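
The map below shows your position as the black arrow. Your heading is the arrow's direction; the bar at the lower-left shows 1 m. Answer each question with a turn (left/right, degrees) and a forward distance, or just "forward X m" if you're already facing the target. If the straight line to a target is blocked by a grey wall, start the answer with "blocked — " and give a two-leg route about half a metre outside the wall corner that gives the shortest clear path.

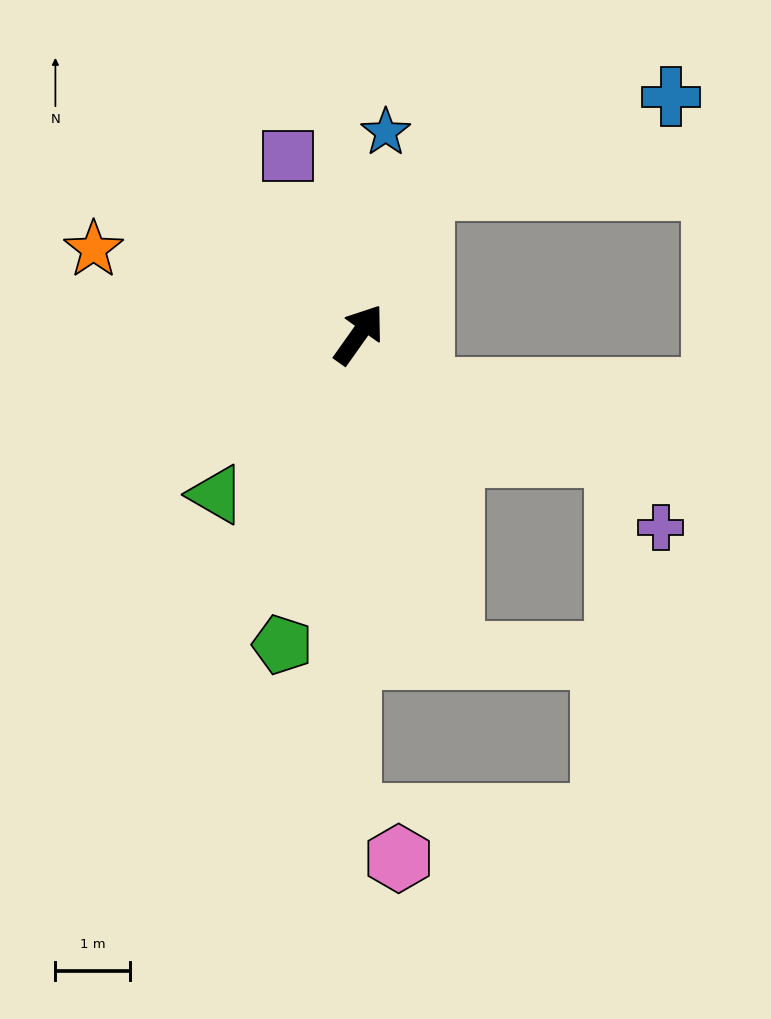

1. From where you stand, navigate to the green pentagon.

turn right 159°, forward 4.3 m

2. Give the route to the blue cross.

blocked — turn left 12°, forward 2.1 m, then turn right 46°, forward 3.5 m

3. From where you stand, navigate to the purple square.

turn left 57°, forward 2.6 m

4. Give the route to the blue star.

turn left 28°, forward 2.7 m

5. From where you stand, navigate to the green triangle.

turn left 174°, forward 2.9 m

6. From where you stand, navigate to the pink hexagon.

blocked — turn right 146°, forward 6.4 m, then turn left 51°, forward 0.9 m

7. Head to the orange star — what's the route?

turn left 108°, forward 3.7 m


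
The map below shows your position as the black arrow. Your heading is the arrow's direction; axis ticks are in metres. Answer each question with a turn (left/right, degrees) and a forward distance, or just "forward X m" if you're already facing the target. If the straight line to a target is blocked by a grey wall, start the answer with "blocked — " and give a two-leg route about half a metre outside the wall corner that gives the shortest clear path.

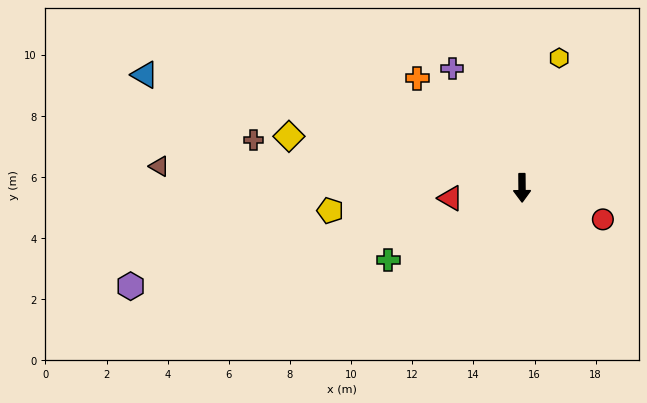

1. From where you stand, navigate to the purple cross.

turn right 150°, forward 4.5 m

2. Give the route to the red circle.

turn left 68°, forward 2.8 m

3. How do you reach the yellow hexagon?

turn left 164°, forward 4.4 m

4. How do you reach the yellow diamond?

turn right 103°, forward 7.8 m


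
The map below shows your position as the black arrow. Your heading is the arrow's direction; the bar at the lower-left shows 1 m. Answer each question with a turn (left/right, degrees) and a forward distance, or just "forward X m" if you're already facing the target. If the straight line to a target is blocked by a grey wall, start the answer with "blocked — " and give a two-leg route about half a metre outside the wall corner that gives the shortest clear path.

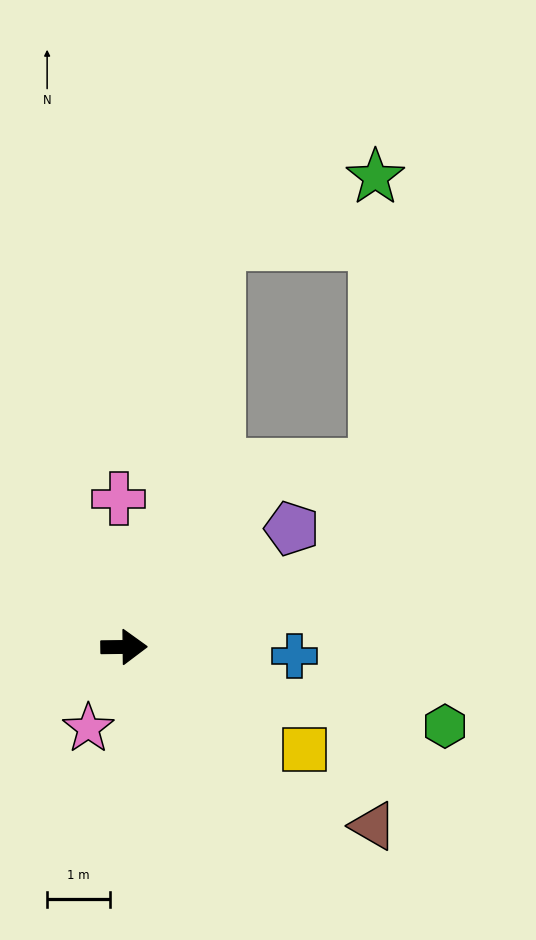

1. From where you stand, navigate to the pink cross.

turn left 91°, forward 2.4 m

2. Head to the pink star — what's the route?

turn right 114°, forward 1.4 m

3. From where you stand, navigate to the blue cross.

turn right 4°, forward 2.7 m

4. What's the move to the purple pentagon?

turn left 35°, forward 3.3 m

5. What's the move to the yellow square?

turn right 30°, forward 3.3 m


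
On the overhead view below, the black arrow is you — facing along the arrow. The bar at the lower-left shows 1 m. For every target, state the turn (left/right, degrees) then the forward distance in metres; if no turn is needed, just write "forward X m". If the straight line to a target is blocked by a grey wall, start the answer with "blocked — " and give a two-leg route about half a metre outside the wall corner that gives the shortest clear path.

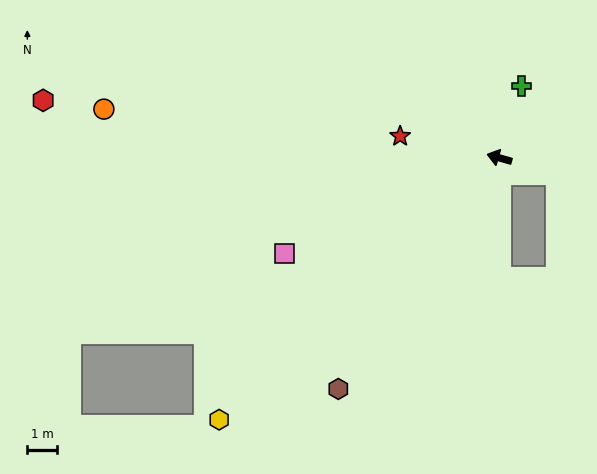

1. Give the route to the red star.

turn left 4°, forward 3.4 m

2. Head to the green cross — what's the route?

turn right 91°, forward 2.5 m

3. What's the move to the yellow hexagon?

turn left 59°, forward 12.8 m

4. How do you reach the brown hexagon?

turn left 71°, forward 9.4 m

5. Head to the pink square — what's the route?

turn left 40°, forward 7.8 m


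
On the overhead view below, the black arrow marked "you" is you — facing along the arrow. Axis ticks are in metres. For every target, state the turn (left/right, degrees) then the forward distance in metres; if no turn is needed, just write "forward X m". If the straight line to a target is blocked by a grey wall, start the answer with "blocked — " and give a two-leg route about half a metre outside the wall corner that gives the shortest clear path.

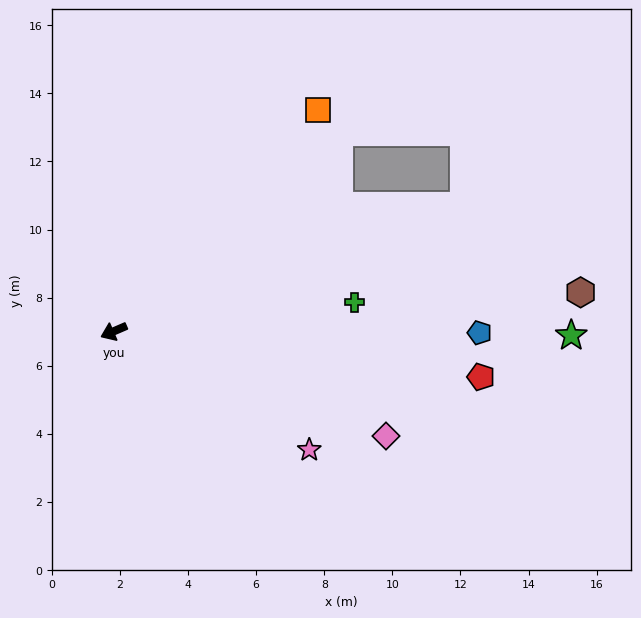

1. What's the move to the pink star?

turn left 125°, forward 6.7 m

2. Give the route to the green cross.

turn left 164°, forward 7.1 m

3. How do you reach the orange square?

turn right 156°, forward 8.8 m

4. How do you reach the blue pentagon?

turn left 156°, forward 10.7 m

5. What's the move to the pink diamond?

turn left 136°, forward 8.6 m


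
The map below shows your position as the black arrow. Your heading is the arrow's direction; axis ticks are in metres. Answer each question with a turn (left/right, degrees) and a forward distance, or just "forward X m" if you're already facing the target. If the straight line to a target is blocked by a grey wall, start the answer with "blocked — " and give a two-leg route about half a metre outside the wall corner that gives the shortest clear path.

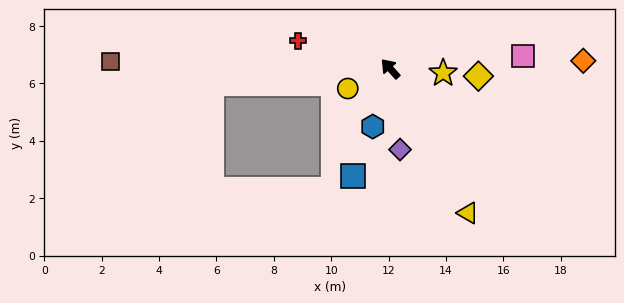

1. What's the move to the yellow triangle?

turn left 166°, forward 5.7 m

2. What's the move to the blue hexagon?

turn left 121°, forward 2.1 m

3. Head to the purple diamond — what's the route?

turn left 145°, forward 2.8 m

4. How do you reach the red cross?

turn left 31°, forward 3.4 m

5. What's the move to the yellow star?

turn right 137°, forward 1.8 m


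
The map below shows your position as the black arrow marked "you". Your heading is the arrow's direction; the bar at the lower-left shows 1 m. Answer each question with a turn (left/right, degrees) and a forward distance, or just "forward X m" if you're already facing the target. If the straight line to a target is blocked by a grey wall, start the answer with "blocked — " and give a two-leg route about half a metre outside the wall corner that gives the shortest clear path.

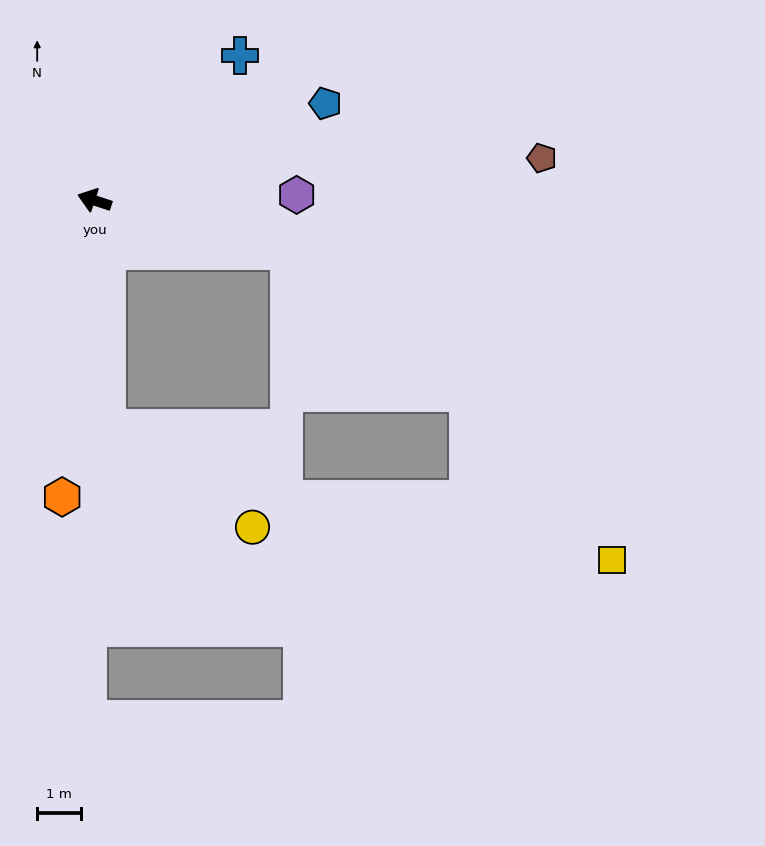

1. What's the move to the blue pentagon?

turn right 139°, forward 5.7 m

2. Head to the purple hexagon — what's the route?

turn right 160°, forward 4.6 m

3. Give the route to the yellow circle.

blocked — turn left 112°, forward 5.2 m, then turn left 52°, forward 4.0 m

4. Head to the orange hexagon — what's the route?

turn left 102°, forward 6.8 m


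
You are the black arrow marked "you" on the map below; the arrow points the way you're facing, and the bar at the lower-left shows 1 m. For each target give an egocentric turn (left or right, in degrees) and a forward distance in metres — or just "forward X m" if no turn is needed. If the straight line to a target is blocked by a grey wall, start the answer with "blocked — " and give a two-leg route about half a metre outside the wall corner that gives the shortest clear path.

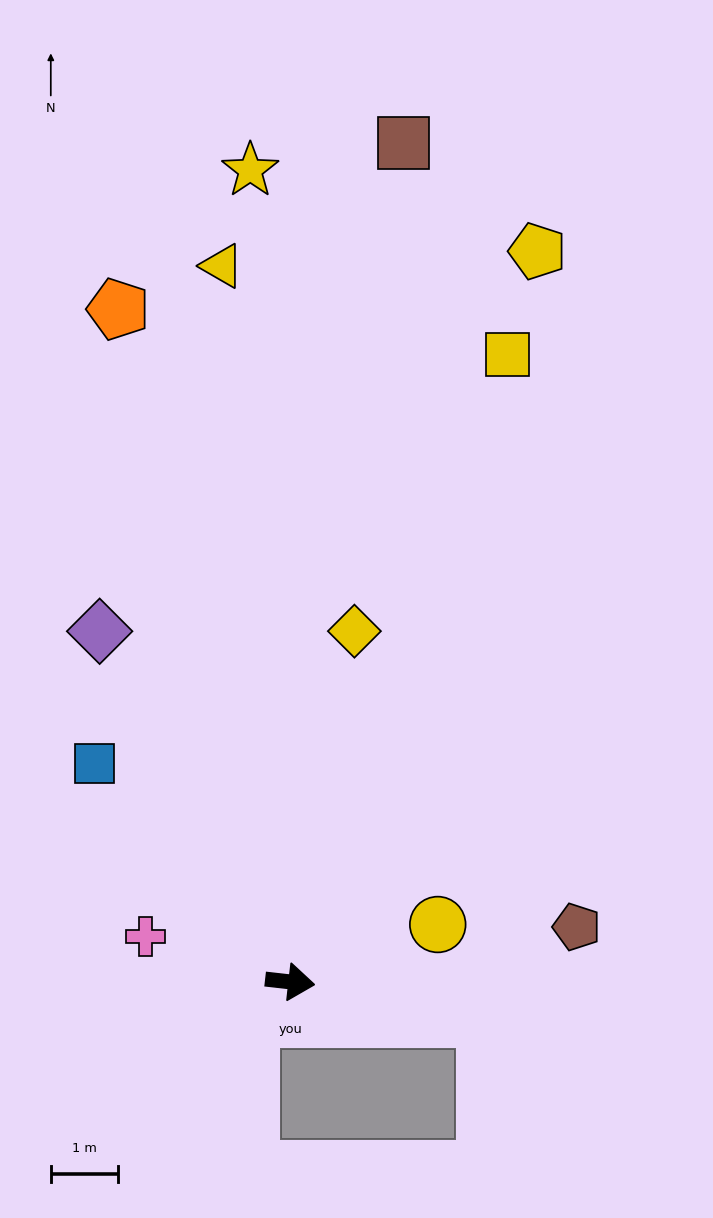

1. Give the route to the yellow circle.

turn left 28°, forward 2.3 m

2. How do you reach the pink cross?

turn left 169°, forward 2.2 m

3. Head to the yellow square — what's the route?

turn left 77°, forward 9.8 m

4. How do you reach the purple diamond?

turn left 125°, forward 5.9 m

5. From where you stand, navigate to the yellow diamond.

turn left 86°, forward 5.3 m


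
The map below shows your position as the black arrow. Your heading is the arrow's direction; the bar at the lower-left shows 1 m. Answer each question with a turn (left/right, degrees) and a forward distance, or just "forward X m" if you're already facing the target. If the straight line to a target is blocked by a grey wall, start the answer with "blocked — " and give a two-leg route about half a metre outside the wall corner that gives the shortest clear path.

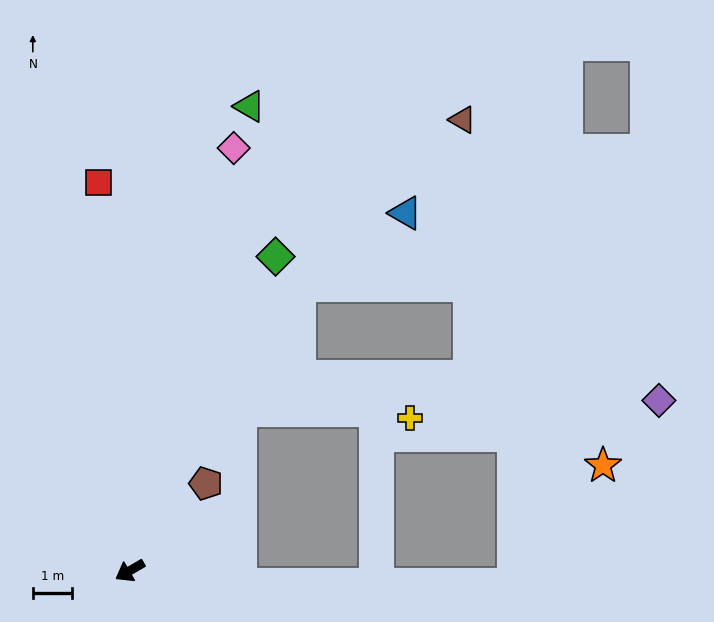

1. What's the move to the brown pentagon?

turn right 161°, forward 3.0 m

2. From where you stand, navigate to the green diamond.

turn right 145°, forward 8.9 m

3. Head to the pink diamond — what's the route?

turn right 134°, forward 11.2 m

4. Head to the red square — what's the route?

turn right 116°, forward 10.1 m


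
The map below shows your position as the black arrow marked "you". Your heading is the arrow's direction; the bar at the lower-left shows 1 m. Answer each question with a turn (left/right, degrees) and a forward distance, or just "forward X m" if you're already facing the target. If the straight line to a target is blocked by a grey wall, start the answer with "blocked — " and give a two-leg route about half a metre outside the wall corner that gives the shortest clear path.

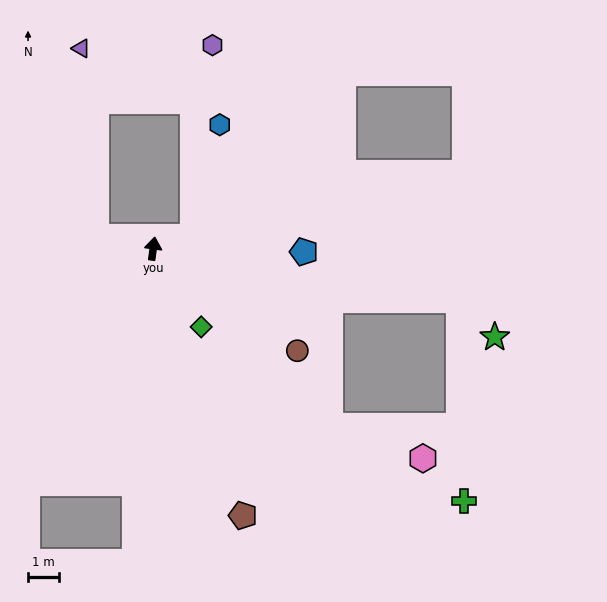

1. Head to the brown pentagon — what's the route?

turn right 154°, forward 9.1 m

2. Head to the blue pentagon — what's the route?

turn right 84°, forward 4.9 m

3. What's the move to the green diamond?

turn right 141°, forward 3.0 m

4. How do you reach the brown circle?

turn right 118°, forward 5.7 m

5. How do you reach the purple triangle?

blocked — turn left 87°, forward 1.9 m, then turn right 75°, forward 6.1 m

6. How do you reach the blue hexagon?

blocked — turn right 66°, forward 1.3 m, then turn left 60°, forward 3.7 m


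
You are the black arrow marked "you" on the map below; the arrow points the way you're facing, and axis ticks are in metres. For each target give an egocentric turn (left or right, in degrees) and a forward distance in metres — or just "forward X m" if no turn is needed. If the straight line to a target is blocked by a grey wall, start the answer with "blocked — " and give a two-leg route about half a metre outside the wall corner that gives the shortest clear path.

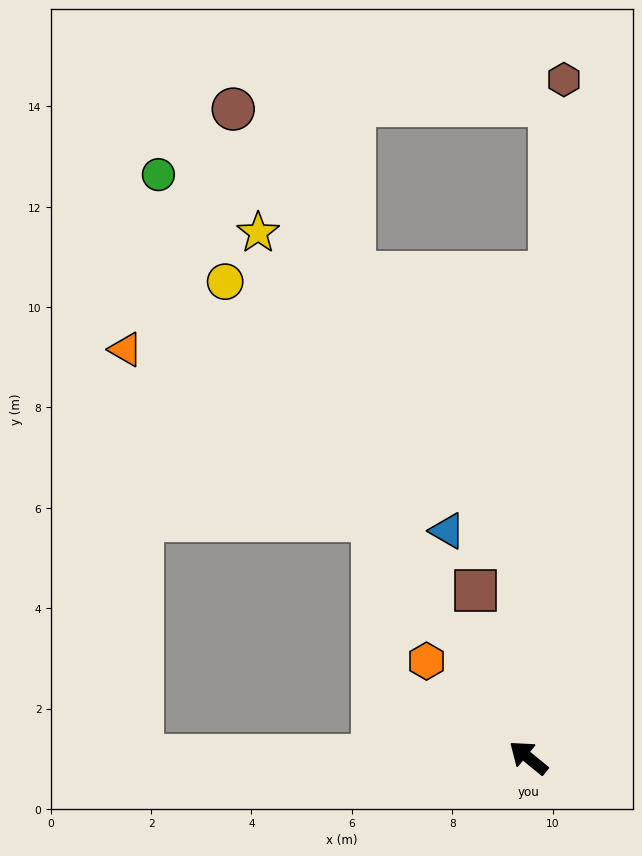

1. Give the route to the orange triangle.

blocked — turn right 18°, forward 5.7 m, then turn left 23°, forward 6.0 m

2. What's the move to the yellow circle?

turn right 18°, forward 11.2 m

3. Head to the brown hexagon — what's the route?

turn right 54°, forward 13.5 m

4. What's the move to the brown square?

turn right 33°, forward 3.5 m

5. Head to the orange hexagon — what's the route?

turn right 4°, forward 2.8 m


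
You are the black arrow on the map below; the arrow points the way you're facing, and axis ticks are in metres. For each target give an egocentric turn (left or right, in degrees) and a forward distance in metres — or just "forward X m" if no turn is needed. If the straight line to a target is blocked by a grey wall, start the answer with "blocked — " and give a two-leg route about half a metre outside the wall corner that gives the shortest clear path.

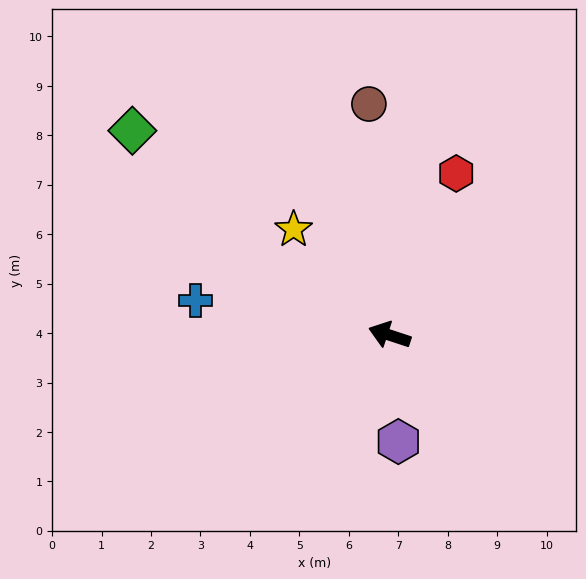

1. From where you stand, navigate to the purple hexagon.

turn left 113°, forward 2.2 m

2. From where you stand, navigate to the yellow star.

turn right 30°, forward 2.9 m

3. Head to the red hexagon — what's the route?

turn right 94°, forward 3.5 m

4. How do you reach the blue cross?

turn left 8°, forward 4.0 m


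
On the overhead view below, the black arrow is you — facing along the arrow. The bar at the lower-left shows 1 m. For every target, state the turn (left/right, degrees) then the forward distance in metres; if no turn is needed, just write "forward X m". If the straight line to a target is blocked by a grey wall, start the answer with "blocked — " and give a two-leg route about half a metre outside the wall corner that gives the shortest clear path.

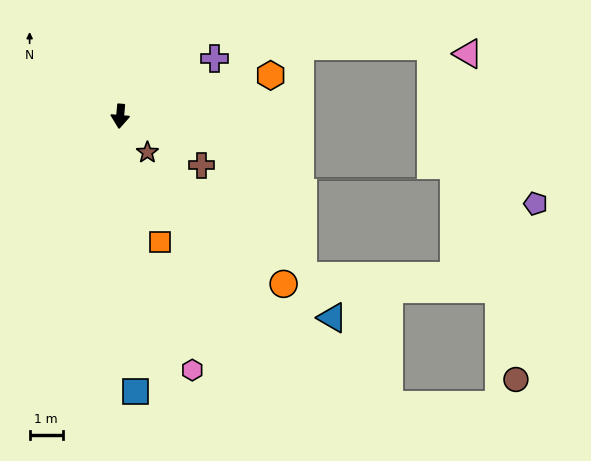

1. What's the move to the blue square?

turn left 8°, forward 8.3 m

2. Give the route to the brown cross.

turn left 64°, forward 2.9 m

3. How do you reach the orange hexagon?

turn left 110°, forward 4.7 m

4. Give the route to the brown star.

turn left 42°, forward 1.4 m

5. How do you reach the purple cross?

turn left 127°, forward 3.4 m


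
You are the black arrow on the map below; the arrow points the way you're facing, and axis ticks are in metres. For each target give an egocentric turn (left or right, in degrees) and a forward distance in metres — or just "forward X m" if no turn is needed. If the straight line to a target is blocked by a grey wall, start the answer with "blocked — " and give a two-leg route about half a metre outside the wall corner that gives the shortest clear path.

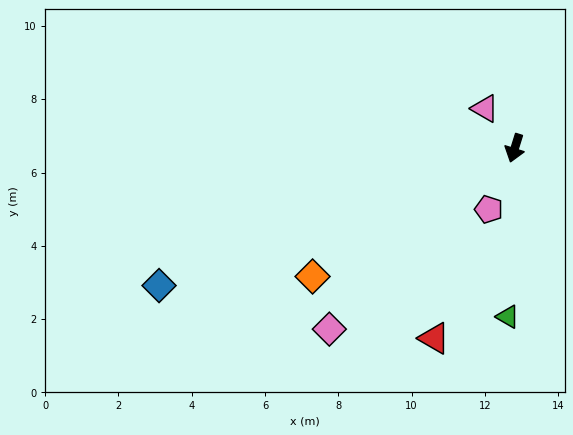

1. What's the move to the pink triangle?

turn right 126°, forward 1.4 m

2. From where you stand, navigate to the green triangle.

turn left 15°, forward 4.6 m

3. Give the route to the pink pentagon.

turn right 6°, forward 1.8 m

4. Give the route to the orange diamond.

turn right 40°, forward 6.5 m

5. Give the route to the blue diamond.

turn right 52°, forward 10.4 m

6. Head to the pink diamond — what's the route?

turn right 28°, forward 7.1 m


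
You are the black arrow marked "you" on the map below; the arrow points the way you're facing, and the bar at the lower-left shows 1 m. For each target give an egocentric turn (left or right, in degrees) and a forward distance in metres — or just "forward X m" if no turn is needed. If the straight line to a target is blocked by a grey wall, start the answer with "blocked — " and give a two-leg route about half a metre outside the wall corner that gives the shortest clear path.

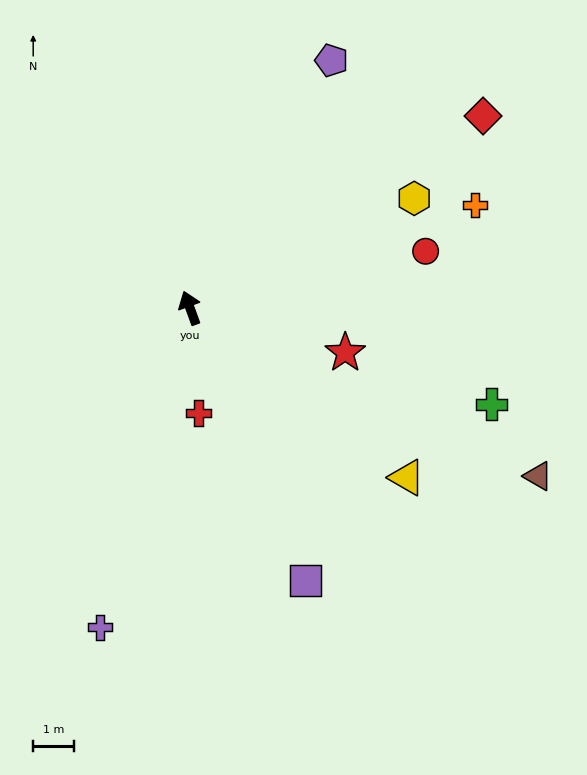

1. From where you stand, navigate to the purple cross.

turn left 144°, forward 8.2 m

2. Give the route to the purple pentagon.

turn right 50°, forward 7.0 m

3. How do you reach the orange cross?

turn right 90°, forward 7.5 m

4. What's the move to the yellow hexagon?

turn right 84°, forward 6.1 m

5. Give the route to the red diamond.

turn right 77°, forward 8.6 m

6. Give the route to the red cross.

turn left 165°, forward 2.6 m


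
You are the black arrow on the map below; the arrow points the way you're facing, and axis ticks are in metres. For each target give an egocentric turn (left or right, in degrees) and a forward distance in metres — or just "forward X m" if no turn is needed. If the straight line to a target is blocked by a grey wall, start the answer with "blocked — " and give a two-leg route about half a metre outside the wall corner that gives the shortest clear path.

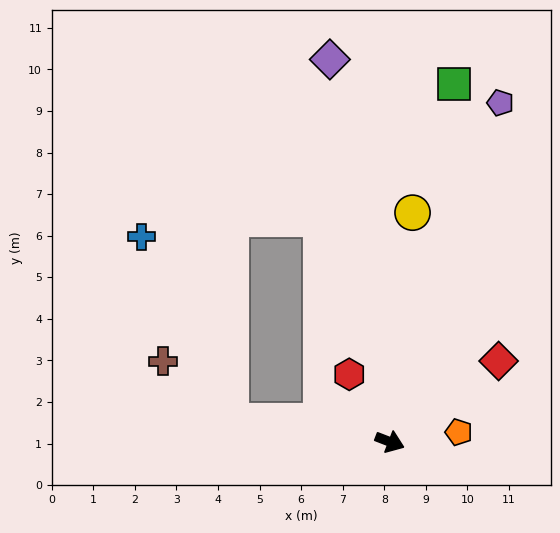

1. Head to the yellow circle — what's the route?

turn left 105°, forward 5.5 m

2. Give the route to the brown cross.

blocked — turn right 166°, forward 3.9 m, then turn right 34°, forward 2.2 m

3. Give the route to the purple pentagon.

turn left 93°, forward 8.6 m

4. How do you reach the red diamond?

turn left 58°, forward 3.3 m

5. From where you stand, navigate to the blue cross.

blocked — turn right 166°, forward 3.9 m, then turn right 57°, forward 4.9 m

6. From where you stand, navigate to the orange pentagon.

turn left 29°, forward 1.7 m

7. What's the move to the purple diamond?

turn left 120°, forward 9.3 m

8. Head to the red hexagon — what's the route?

turn left 142°, forward 1.9 m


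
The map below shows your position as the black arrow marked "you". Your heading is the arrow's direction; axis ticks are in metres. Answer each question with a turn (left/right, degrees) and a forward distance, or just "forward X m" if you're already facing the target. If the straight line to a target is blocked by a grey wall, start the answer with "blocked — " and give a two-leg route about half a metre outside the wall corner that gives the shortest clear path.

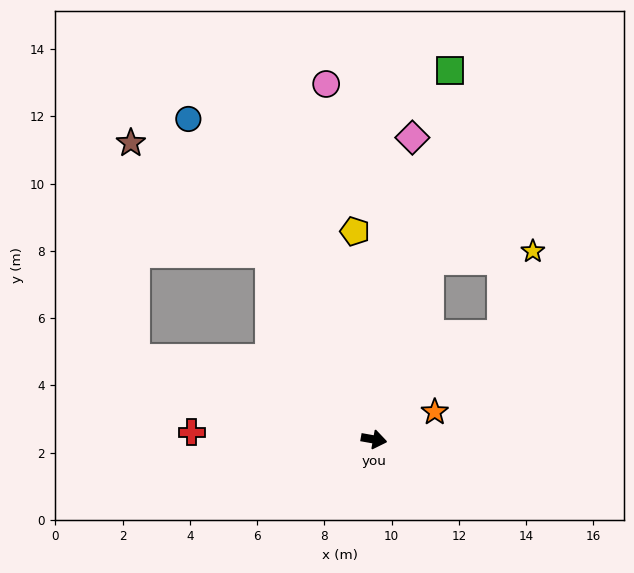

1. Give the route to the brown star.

blocked — turn left 130°, forward 6.3 m, then turn left 21°, forward 5.3 m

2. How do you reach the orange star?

turn left 34°, forward 2.0 m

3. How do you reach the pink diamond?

turn left 93°, forward 9.1 m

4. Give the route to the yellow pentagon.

turn left 105°, forward 6.2 m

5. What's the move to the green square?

turn left 89°, forward 11.2 m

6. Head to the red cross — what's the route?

turn right 172°, forward 5.4 m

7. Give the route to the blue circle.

turn left 130°, forward 11.0 m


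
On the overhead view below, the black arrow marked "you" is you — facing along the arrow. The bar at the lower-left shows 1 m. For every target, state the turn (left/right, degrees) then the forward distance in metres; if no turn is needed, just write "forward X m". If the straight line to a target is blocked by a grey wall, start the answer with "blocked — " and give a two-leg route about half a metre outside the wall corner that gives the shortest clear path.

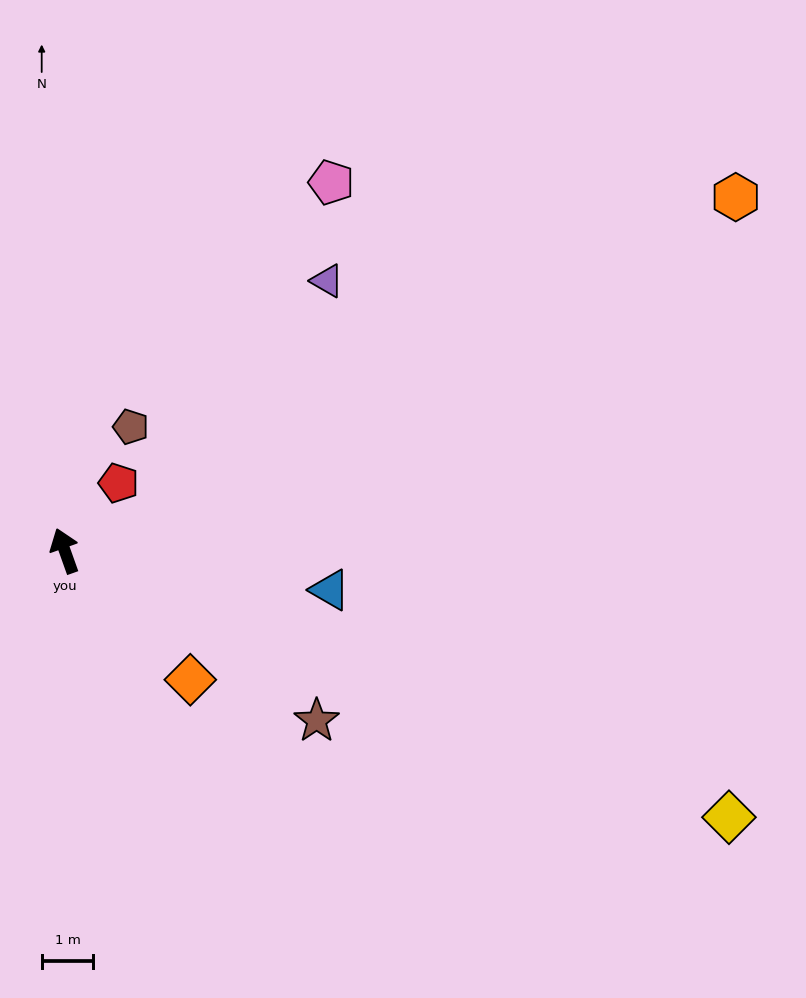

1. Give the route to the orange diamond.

turn right 155°, forward 3.5 m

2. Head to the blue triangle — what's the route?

turn right 118°, forward 5.2 m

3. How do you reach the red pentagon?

turn right 58°, forward 1.7 m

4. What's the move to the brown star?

turn right 144°, forward 5.9 m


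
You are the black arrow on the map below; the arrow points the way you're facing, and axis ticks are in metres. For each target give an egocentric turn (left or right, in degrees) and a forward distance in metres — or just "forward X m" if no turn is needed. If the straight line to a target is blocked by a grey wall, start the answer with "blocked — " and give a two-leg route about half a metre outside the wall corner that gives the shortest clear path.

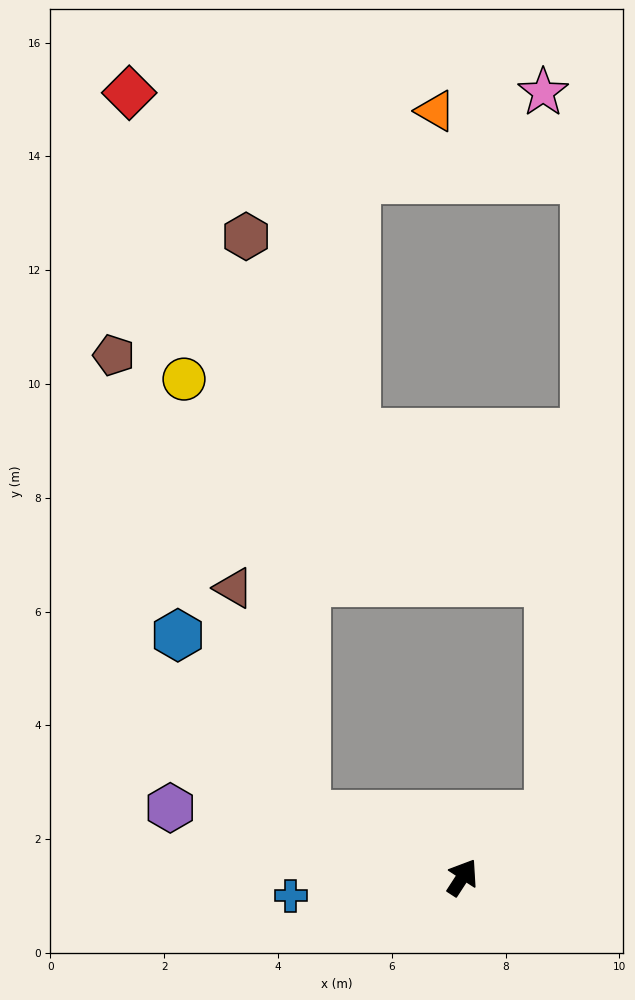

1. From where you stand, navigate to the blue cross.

turn left 129°, forward 3.0 m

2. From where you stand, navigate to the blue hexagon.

blocked — turn left 101°, forward 3.0 m, then turn right 32°, forward 3.9 m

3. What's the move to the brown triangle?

blocked — turn left 101°, forward 3.0 m, then turn right 50°, forward 4.2 m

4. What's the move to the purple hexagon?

turn left 110°, forward 5.3 m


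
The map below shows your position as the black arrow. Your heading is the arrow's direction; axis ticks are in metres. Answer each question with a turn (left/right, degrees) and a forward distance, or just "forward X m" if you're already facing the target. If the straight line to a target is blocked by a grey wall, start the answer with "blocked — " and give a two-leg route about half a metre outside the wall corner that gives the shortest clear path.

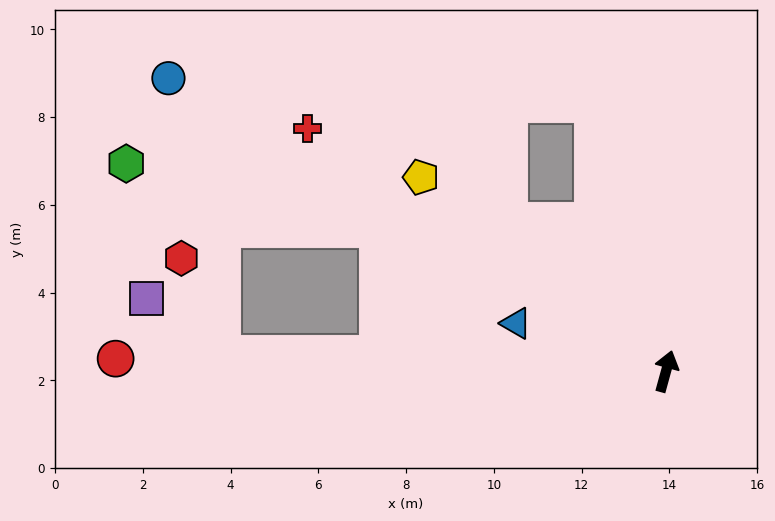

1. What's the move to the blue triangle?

turn left 88°, forward 3.6 m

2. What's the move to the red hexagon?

blocked — turn left 103°, forward 10.1 m, then turn right 65°, forward 2.4 m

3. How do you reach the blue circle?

turn left 75°, forward 13.2 m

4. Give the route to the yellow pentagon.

turn left 67°, forward 7.1 m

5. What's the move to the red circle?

turn left 104°, forward 12.5 m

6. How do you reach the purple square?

blocked — turn left 103°, forward 10.1 m, then turn right 34°, forward 2.1 m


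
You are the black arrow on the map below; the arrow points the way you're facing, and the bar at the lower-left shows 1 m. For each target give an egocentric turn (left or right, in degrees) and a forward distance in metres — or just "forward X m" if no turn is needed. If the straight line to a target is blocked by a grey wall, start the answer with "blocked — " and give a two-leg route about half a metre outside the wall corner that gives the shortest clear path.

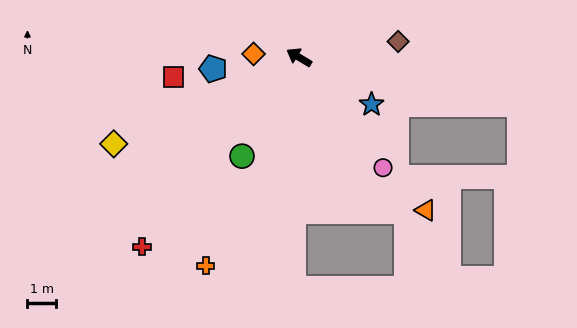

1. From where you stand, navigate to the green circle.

turn left 91°, forward 3.9 m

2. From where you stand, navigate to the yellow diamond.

turn left 56°, forward 7.0 m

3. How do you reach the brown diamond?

turn right 140°, forward 3.5 m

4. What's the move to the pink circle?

turn left 158°, forward 4.8 m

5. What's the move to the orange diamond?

turn left 27°, forward 1.6 m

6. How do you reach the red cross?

turn left 81°, forward 8.5 m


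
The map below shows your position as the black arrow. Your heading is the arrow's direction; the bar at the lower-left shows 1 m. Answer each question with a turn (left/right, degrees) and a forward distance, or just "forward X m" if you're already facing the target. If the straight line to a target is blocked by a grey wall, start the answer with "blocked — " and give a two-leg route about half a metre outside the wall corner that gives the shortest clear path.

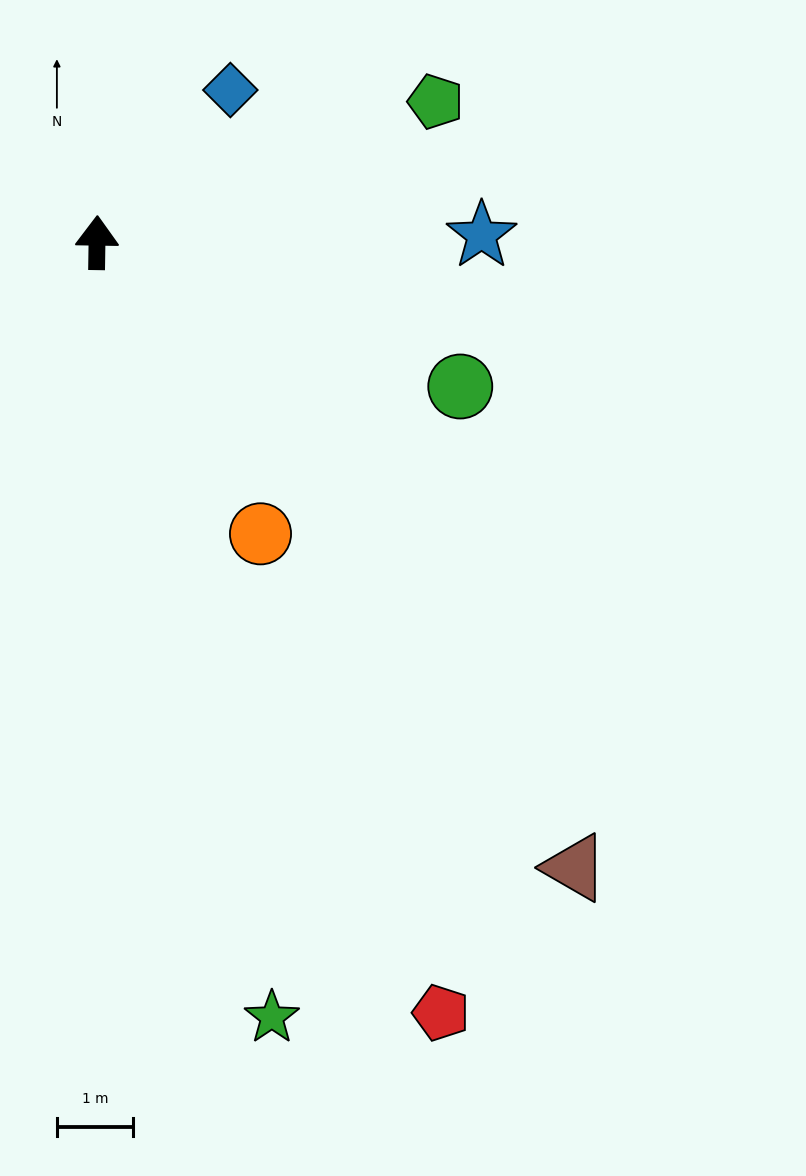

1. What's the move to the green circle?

turn right 111°, forward 5.1 m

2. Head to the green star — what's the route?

turn right 166°, forward 10.4 m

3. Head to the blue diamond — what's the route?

turn right 40°, forward 2.6 m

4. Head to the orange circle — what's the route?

turn right 150°, forward 4.4 m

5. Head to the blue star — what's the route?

turn right 88°, forward 5.0 m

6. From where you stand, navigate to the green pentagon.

turn right 67°, forward 4.8 m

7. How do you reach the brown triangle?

turn right 142°, forward 10.3 m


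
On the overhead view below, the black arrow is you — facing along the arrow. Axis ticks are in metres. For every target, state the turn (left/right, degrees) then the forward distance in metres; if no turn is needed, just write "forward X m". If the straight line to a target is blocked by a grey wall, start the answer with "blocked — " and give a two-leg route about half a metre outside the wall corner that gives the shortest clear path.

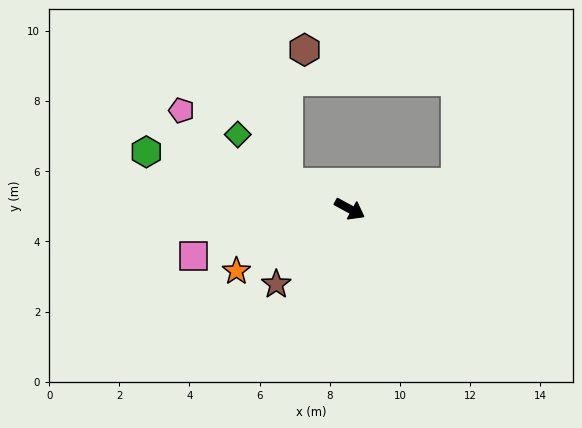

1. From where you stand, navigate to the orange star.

turn right 123°, forward 3.7 m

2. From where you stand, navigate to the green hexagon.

turn right 167°, forward 6.0 m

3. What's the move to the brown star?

turn right 106°, forward 3.0 m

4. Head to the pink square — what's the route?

turn right 135°, forward 4.7 m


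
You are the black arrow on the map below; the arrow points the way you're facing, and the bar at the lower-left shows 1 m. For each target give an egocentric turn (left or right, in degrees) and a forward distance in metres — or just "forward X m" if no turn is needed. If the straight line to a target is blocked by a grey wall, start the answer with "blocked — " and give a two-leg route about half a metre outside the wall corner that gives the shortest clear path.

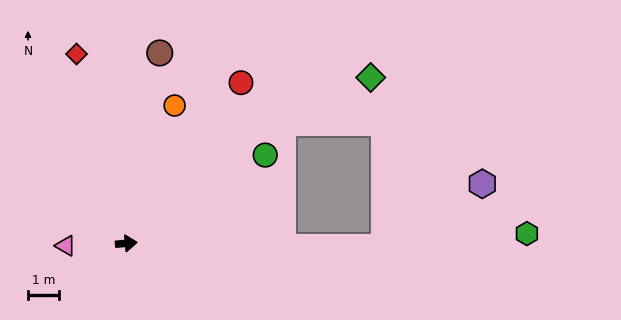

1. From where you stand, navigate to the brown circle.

turn left 75°, forward 6.3 m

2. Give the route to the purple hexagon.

blocked — turn right 6°, forward 8.4 m, then turn left 34°, forward 3.9 m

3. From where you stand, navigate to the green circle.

turn left 27°, forward 5.4 m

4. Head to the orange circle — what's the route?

turn left 66°, forward 4.8 m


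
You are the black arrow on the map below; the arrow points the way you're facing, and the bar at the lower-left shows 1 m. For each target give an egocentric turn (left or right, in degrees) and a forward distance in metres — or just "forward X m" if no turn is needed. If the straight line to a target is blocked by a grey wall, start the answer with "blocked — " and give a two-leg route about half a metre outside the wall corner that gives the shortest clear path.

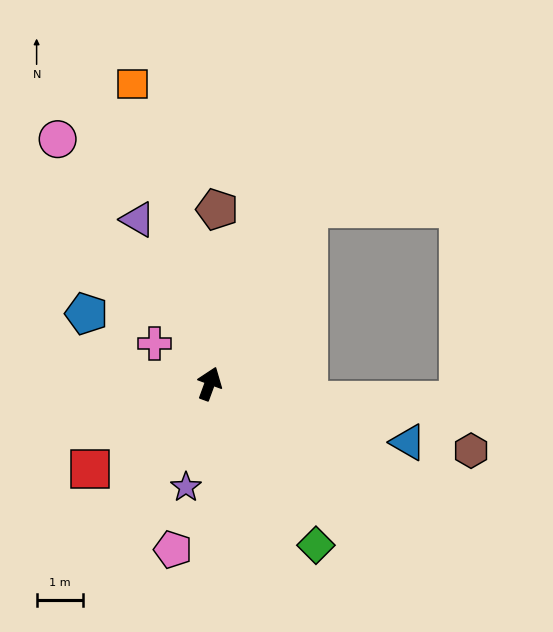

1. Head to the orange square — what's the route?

turn left 35°, forward 6.7 m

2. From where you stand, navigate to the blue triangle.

turn right 86°, forward 4.5 m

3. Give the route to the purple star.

turn right 173°, forward 2.3 m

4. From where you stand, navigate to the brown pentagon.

turn left 18°, forward 3.8 m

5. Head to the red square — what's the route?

turn left 146°, forward 3.2 m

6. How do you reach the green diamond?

turn right 127°, forward 4.2 m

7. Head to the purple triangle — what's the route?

turn left 44°, forward 3.9 m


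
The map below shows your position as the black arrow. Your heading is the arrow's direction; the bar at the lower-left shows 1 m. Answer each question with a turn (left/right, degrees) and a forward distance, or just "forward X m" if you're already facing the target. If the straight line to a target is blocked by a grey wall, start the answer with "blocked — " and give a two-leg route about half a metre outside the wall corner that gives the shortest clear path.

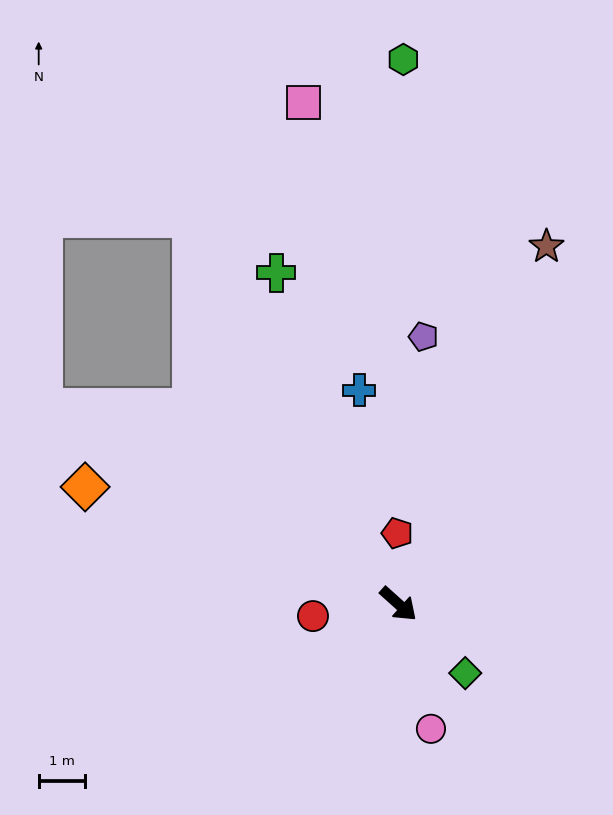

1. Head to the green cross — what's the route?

turn left 152°, forward 7.6 m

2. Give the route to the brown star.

turn left 109°, forward 8.3 m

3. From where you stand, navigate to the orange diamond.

turn right 159°, forward 7.2 m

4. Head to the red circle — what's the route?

turn right 130°, forward 1.8 m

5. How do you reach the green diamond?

turn right 4°, forward 2.1 m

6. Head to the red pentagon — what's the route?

turn left 133°, forward 1.5 m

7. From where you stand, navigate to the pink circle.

turn right 33°, forward 2.8 m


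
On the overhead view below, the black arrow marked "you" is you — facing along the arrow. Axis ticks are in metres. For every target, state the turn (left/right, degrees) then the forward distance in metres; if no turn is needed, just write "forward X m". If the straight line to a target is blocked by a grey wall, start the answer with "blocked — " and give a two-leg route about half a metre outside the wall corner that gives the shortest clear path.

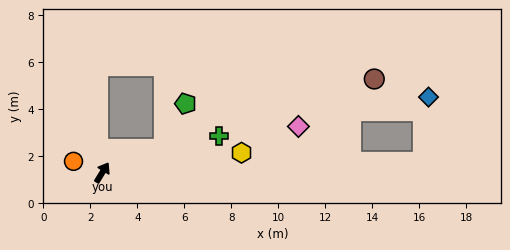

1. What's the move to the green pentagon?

blocked — turn right 37°, forward 2.8 m, then turn left 43°, forward 2.1 m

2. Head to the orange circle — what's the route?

turn left 100°, forward 1.3 m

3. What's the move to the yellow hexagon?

turn right 50°, forward 6.0 m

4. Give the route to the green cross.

turn right 41°, forward 5.2 m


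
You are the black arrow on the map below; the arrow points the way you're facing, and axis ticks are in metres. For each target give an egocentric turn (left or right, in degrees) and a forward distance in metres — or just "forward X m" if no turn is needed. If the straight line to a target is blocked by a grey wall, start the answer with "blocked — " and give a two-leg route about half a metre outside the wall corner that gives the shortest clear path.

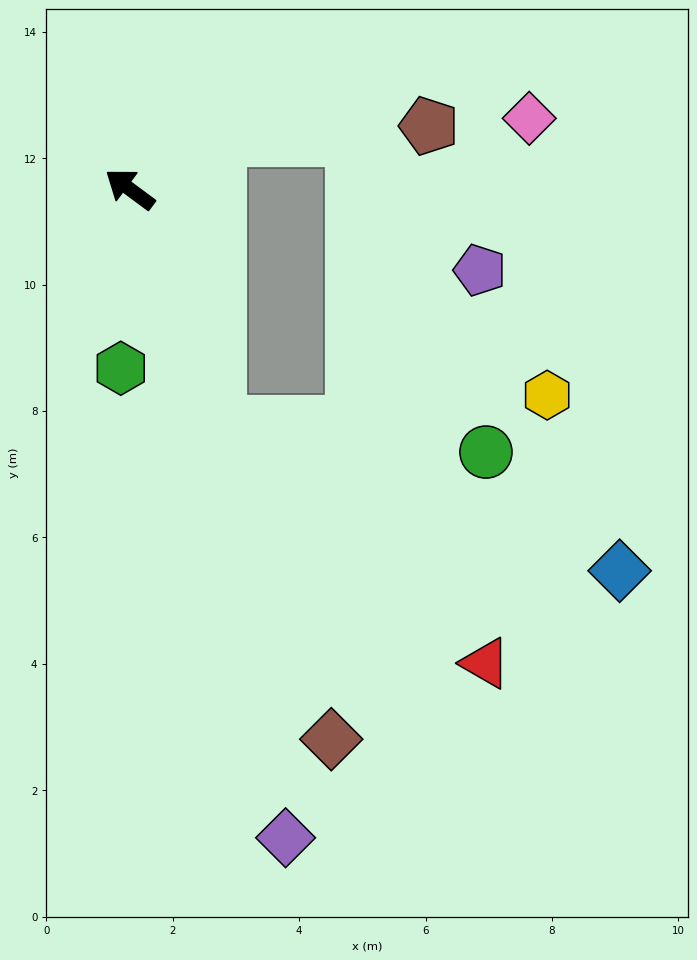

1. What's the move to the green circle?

blocked — turn left 148°, forward 4.0 m, then turn left 62°, forward 4.2 m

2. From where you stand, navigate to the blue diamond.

blocked — turn left 148°, forward 4.0 m, then turn left 48°, forward 6.7 m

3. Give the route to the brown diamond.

turn left 147°, forward 9.3 m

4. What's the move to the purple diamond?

turn left 140°, forward 10.6 m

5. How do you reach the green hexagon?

turn left 124°, forward 2.8 m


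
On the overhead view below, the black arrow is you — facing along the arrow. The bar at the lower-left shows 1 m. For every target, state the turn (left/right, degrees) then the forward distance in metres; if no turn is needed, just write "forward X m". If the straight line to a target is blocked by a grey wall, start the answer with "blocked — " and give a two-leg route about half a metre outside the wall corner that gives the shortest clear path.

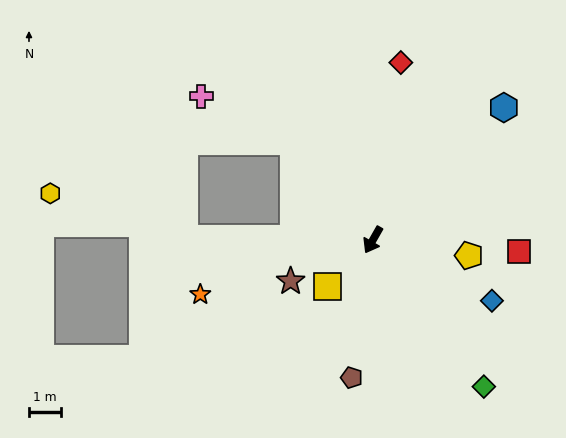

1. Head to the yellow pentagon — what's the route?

turn left 110°, forward 3.0 m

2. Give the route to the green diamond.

turn left 67°, forward 5.8 m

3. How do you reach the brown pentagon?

turn left 21°, forward 4.4 m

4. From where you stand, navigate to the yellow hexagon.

blocked — turn right 61°, forward 5.9 m, then turn right 18°, forward 4.4 m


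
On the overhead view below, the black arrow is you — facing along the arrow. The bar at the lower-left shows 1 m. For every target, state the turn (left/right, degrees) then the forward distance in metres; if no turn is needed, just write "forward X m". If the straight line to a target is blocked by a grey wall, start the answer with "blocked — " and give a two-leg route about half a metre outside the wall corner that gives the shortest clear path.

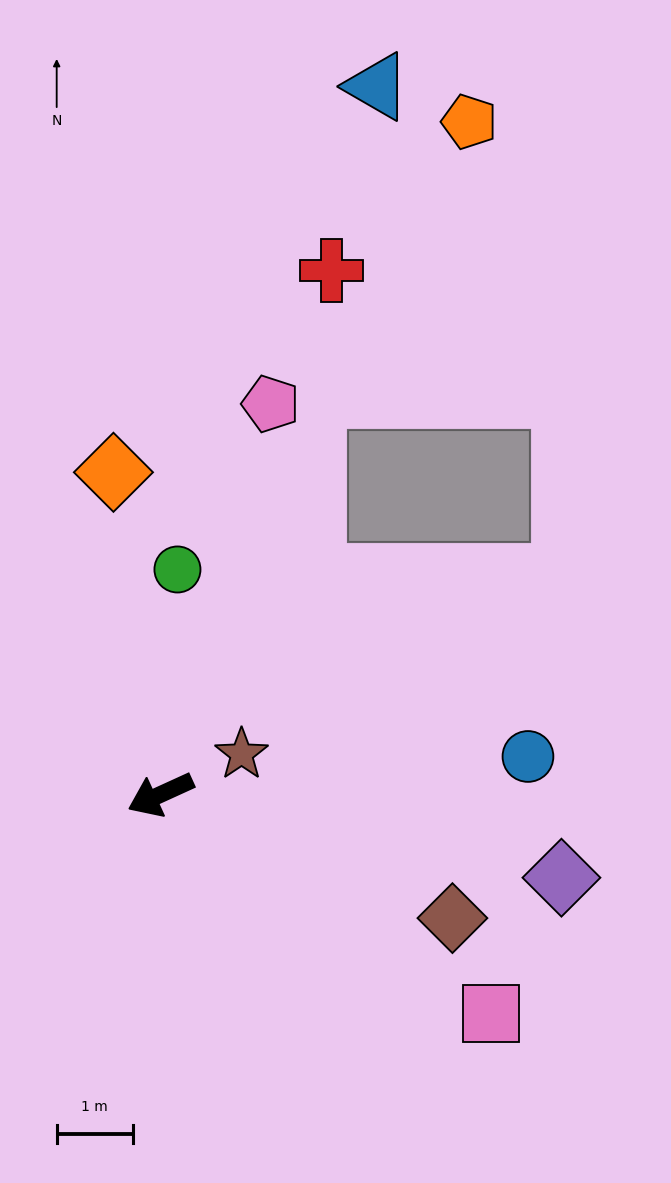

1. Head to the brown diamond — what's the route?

turn left 133°, forward 4.2 m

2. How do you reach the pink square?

turn left 122°, forward 5.2 m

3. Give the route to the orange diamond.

turn right 106°, forward 4.3 m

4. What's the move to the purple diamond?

turn left 144°, forward 5.4 m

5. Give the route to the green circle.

turn right 119°, forward 3.0 m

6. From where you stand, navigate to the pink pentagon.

turn right 130°, forward 5.3 m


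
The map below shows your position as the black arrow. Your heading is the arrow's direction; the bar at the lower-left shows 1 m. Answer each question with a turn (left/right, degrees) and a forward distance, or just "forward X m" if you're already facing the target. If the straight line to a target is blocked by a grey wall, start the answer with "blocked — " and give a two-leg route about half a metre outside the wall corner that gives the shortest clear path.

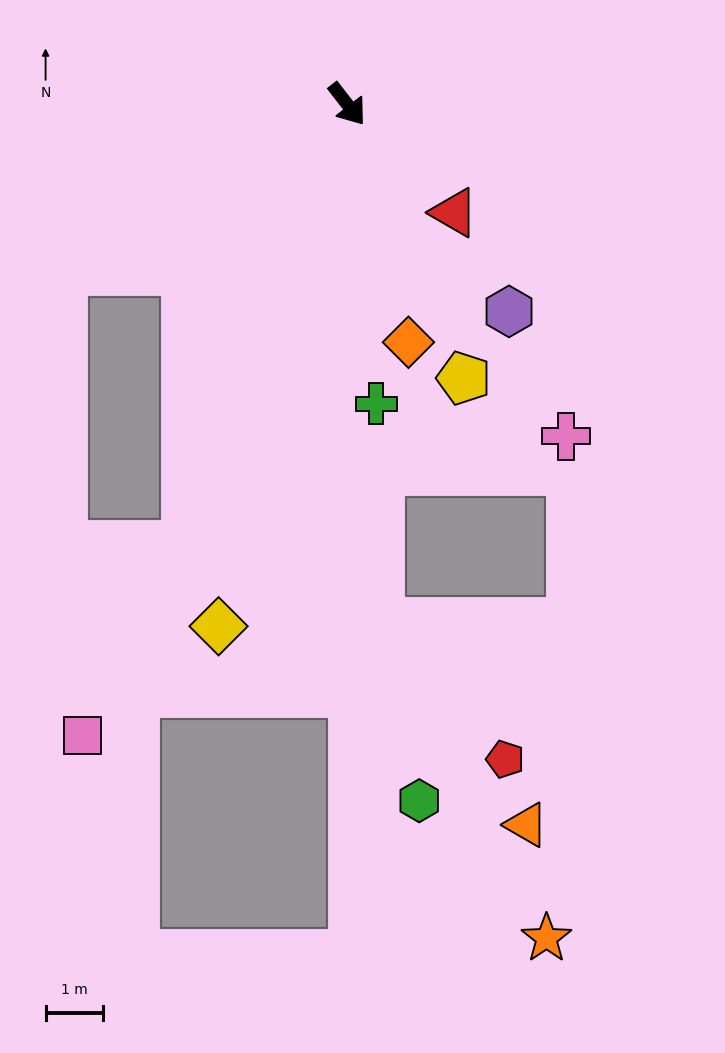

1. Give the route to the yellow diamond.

turn right 52°, forward 9.3 m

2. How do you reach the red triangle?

turn left 7°, forward 2.6 m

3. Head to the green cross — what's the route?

turn right 32°, forward 5.2 m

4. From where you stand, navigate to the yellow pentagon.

turn right 15°, forward 5.2 m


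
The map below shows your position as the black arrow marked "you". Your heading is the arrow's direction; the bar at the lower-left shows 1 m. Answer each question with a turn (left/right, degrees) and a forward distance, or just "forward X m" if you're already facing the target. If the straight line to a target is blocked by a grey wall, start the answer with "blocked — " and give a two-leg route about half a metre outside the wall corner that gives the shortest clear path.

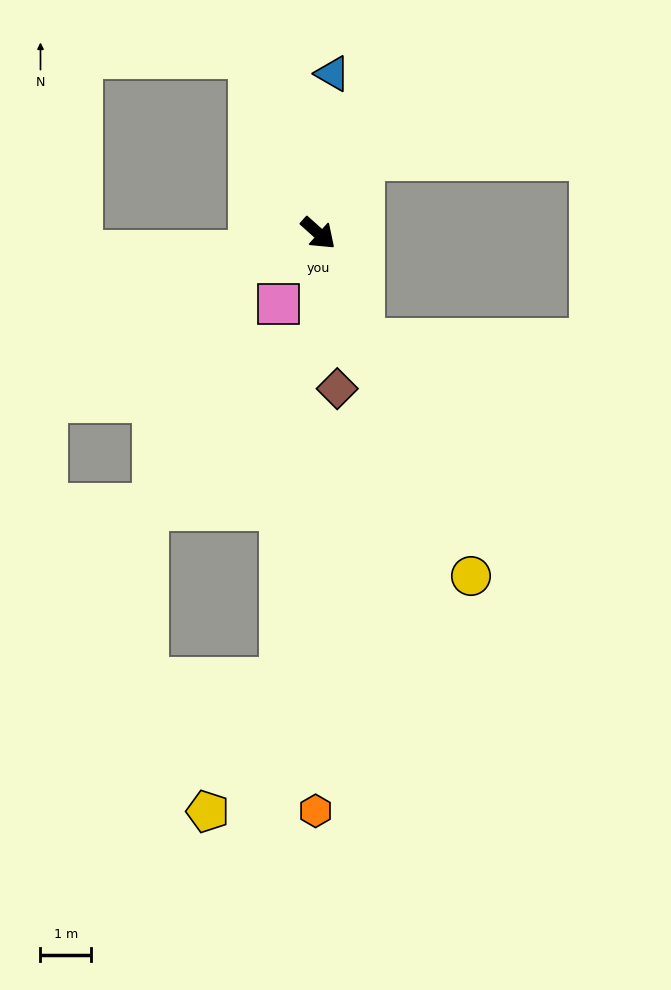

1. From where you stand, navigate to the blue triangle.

turn left 127°, forward 3.2 m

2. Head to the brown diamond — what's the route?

turn right 41°, forward 3.1 m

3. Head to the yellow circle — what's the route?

turn right 24°, forward 7.4 m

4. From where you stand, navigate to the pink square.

turn right 77°, forward 1.6 m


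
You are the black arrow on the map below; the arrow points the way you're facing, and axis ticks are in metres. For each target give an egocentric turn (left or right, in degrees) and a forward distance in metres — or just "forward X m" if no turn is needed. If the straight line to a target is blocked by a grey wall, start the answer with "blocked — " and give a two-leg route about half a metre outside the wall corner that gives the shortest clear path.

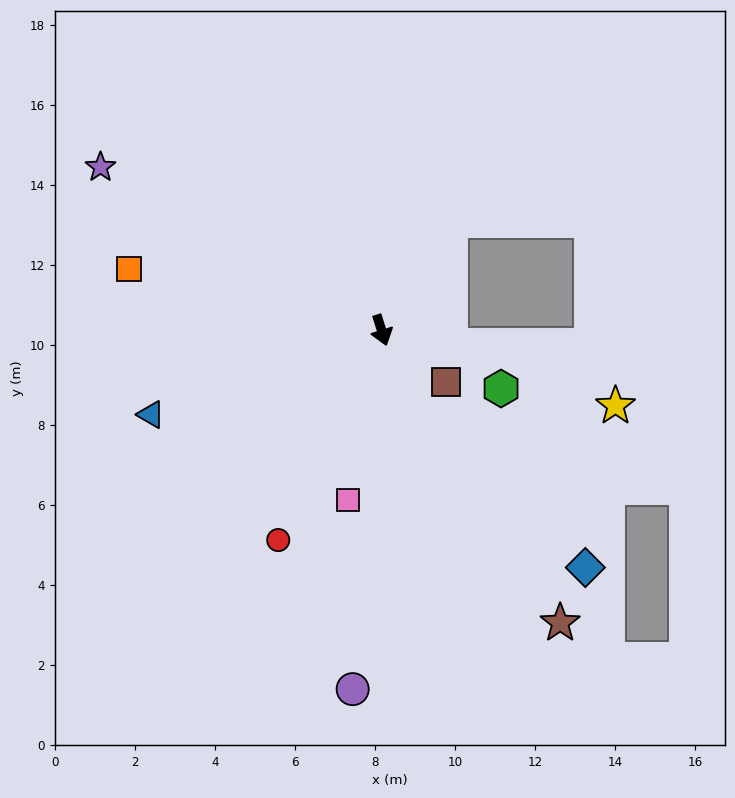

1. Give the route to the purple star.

turn right 138°, forward 8.1 m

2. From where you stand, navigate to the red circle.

turn right 44°, forward 5.8 m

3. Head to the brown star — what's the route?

turn left 14°, forward 8.6 m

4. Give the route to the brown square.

turn left 34°, forward 2.1 m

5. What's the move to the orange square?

turn right 121°, forward 6.5 m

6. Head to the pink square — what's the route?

turn right 29°, forward 4.3 m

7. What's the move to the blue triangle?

turn right 87°, forward 6.1 m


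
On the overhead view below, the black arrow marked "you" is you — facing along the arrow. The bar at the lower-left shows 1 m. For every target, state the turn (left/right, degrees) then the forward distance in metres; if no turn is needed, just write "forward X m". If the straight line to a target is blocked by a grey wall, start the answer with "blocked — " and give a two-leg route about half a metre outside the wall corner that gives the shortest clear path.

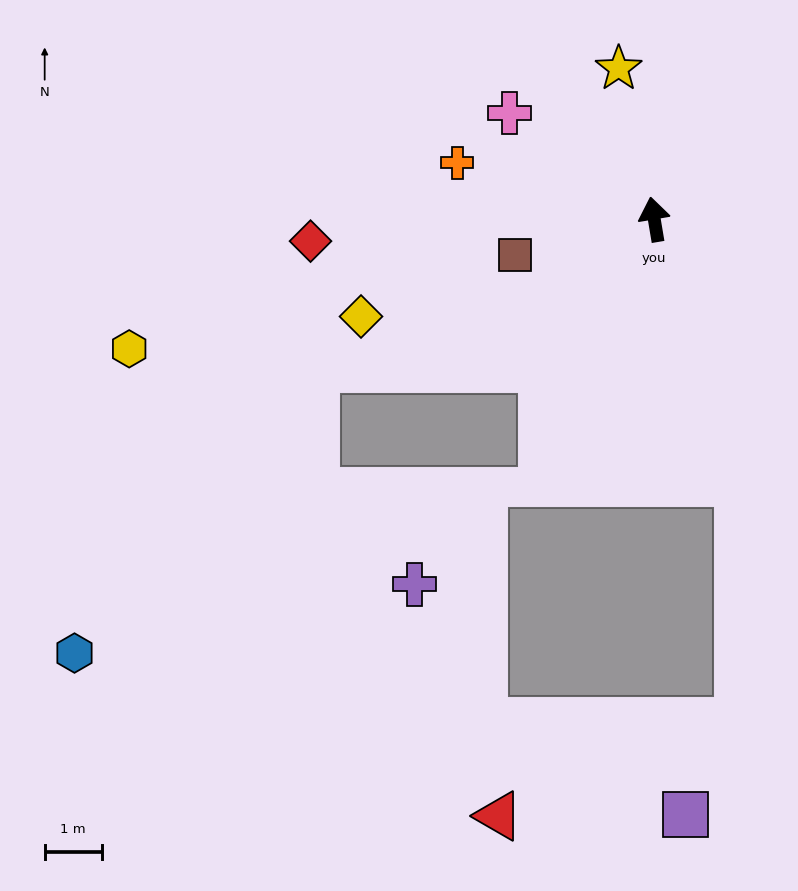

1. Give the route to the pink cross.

turn left 44°, forward 3.2 m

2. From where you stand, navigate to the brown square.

turn left 95°, forward 2.5 m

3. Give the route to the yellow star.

turn left 4°, forward 2.7 m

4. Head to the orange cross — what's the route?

turn left 64°, forward 3.6 m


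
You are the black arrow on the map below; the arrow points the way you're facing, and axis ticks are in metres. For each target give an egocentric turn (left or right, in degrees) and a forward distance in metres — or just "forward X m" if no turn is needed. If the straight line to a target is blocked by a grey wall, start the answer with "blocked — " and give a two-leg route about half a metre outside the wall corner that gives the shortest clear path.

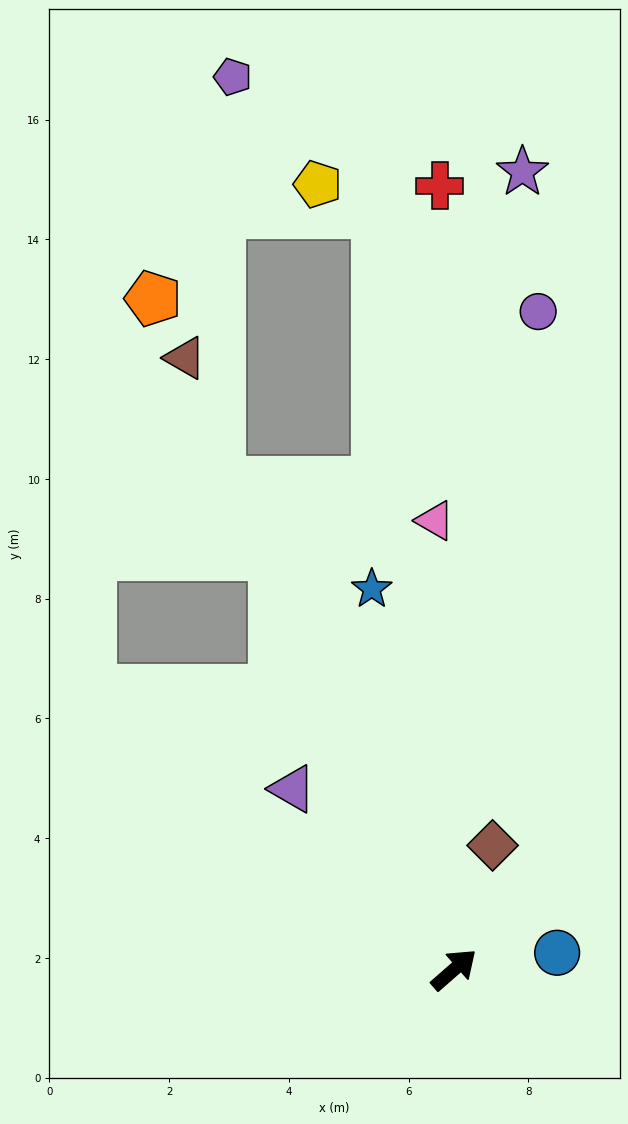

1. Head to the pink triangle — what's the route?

turn left 51°, forward 7.5 m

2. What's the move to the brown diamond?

turn left 32°, forward 2.2 m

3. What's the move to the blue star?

turn left 61°, forward 6.5 m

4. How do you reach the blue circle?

turn right 32°, forward 1.7 m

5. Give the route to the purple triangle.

turn left 91°, forward 4.0 m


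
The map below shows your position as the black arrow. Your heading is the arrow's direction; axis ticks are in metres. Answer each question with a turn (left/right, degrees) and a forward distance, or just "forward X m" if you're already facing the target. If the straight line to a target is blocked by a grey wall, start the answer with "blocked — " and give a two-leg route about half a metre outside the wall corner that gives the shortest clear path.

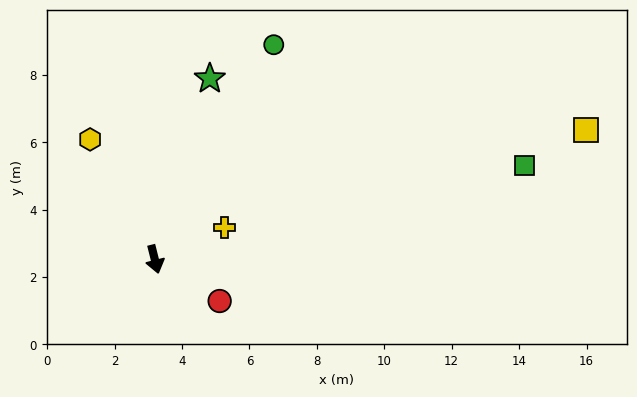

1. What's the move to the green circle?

turn left 137°, forward 7.3 m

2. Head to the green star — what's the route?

turn left 149°, forward 5.6 m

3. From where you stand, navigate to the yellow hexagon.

turn right 166°, forward 4.0 m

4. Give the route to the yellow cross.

turn left 100°, forward 2.3 m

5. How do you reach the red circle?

turn left 43°, forward 2.3 m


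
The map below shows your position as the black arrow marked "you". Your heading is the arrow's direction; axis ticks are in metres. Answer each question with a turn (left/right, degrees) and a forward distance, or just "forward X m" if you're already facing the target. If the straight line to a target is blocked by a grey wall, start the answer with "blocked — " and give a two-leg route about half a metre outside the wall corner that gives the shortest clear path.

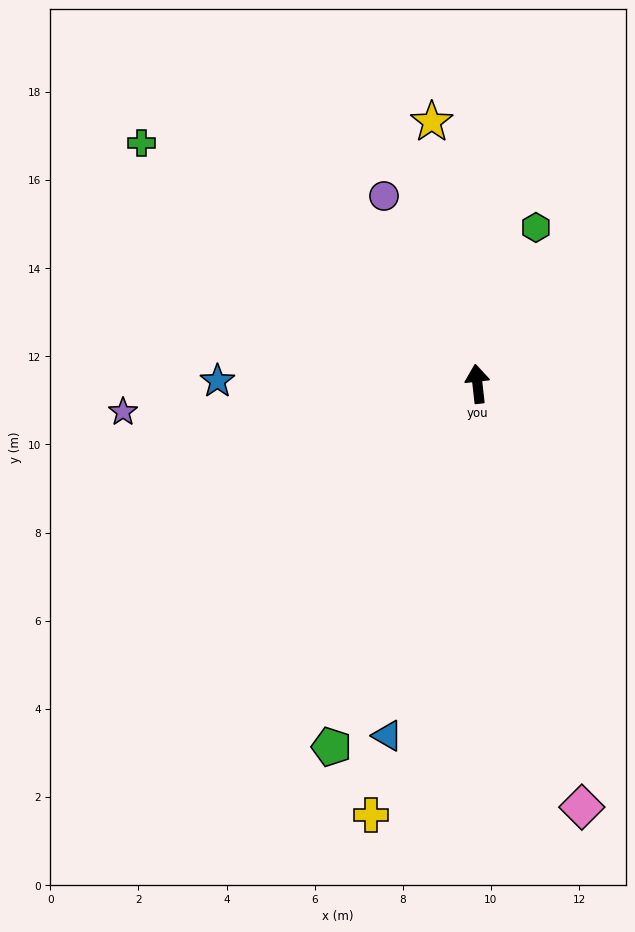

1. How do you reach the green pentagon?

turn left 152°, forward 8.9 m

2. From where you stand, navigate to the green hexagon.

turn right 27°, forward 3.8 m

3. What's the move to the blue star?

turn left 83°, forward 5.9 m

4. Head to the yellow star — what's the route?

turn left 4°, forward 6.0 m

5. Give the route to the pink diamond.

turn right 173°, forward 9.9 m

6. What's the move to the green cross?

turn left 48°, forward 9.4 m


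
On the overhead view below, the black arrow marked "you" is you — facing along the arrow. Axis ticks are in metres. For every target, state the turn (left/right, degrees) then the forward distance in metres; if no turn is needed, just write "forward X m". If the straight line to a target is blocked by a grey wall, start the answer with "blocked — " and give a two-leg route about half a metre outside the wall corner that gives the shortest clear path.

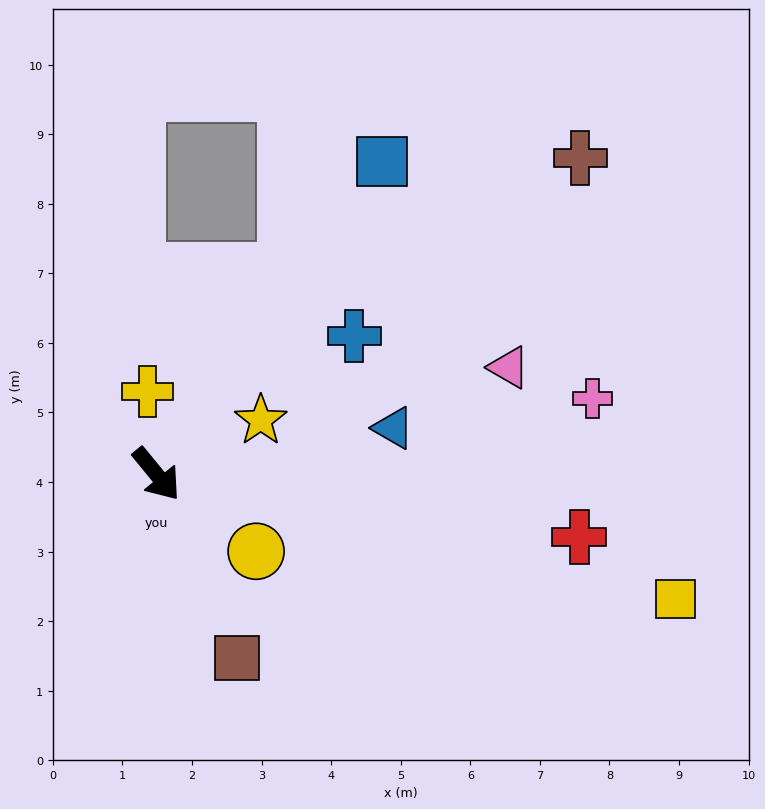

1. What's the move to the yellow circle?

turn left 13°, forward 1.8 m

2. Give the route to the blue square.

turn left 105°, forward 5.5 m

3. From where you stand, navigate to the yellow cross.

turn left 147°, forward 1.2 m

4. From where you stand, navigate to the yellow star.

turn left 78°, forward 1.7 m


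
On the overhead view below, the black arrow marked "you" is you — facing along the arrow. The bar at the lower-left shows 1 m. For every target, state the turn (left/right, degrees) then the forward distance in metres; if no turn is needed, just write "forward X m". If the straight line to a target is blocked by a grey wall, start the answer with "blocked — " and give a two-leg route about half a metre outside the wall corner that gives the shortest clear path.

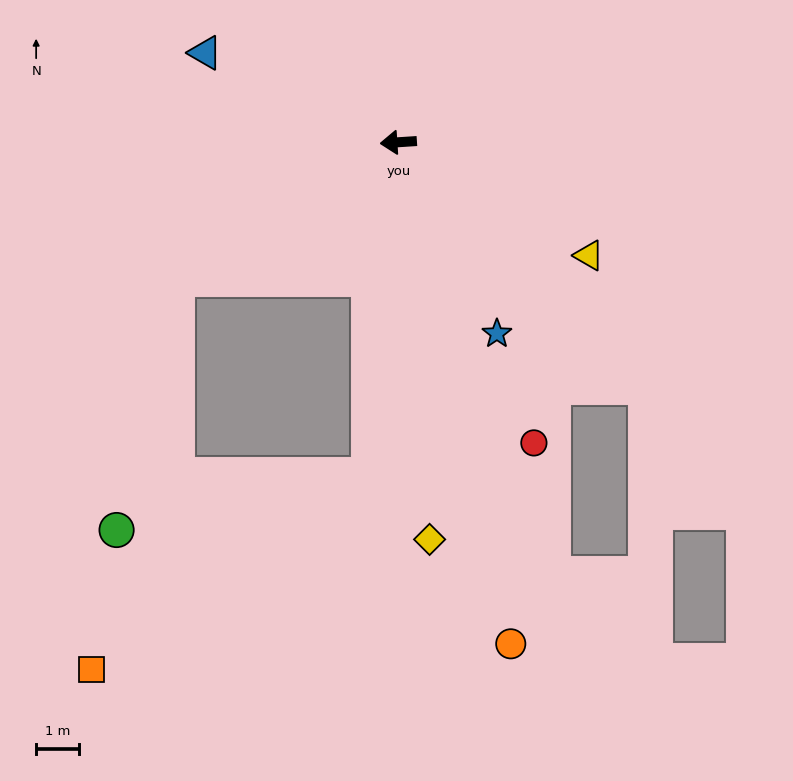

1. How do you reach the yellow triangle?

turn left 146°, forward 5.2 m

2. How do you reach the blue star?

turn left 114°, forward 5.0 m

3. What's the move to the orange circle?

turn left 99°, forward 12.0 m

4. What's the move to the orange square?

blocked — turn left 81°, forward 7.8 m, then turn right 50°, forward 8.0 m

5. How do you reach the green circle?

blocked — turn left 28°, forward 6.1 m, then turn left 45°, forward 6.1 m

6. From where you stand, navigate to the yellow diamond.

turn left 91°, forward 9.3 m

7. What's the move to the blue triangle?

turn right 29°, forward 5.0 m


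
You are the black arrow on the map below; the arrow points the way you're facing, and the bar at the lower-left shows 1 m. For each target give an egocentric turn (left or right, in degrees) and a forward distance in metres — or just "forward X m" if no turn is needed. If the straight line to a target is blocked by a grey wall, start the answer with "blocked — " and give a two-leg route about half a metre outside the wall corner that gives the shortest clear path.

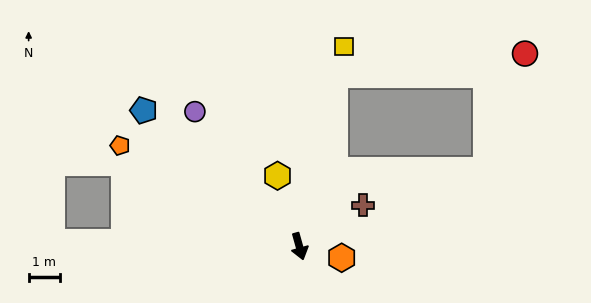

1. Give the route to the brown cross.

turn left 107°, forward 2.4 m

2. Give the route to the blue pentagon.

turn right 147°, forward 6.7 m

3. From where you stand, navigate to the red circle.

blocked — turn left 153°, forward 5.7 m, then turn right 72°, forward 6.2 m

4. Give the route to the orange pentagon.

turn right 135°, forward 6.6 m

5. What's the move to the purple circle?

turn right 158°, forward 5.5 m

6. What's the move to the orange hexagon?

turn left 59°, forward 1.4 m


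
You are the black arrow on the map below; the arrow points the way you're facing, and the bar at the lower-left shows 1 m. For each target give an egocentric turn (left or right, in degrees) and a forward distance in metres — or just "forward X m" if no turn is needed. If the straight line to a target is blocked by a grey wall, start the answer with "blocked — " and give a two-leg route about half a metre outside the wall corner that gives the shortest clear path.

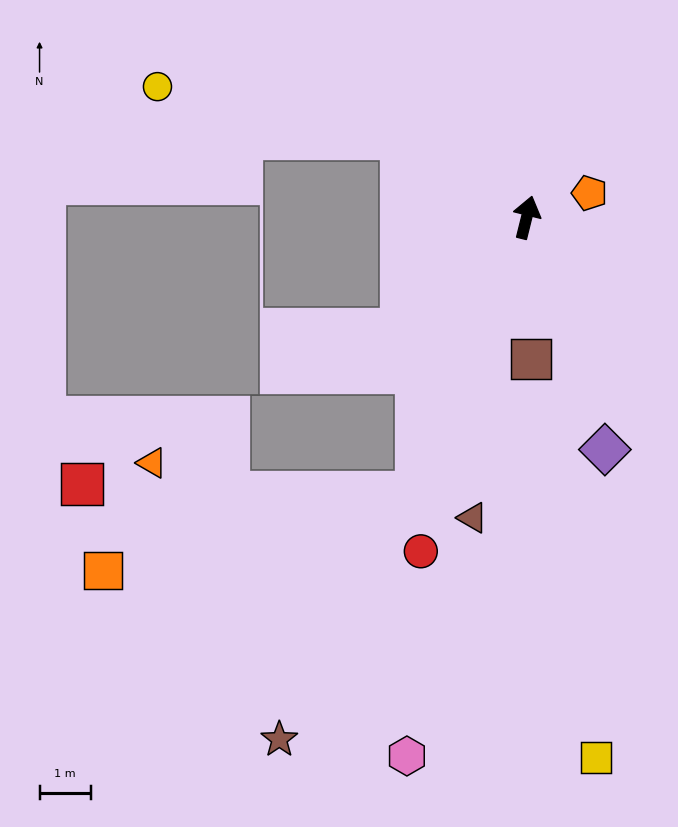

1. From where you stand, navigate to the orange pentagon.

turn right 55°, forward 1.3 m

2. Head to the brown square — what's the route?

turn right 164°, forward 2.8 m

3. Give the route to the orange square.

blocked — turn left 172°, forward 5.8 m, then turn right 54°, forward 6.3 m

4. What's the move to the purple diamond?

turn right 147°, forward 4.8 m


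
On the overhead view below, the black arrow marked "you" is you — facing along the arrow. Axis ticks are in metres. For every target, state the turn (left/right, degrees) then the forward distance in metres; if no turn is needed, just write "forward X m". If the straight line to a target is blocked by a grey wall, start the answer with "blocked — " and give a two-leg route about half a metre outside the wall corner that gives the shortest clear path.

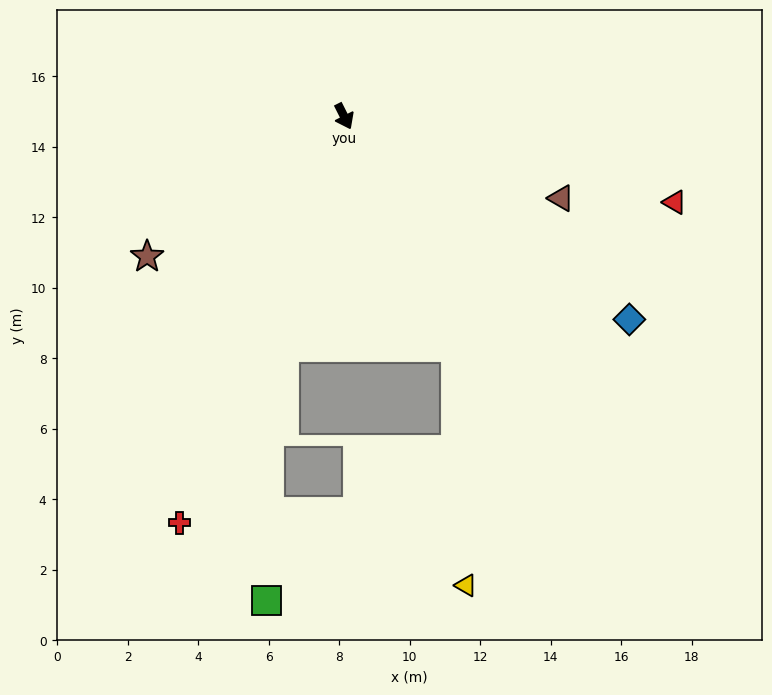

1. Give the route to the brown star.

turn right 81°, forward 6.9 m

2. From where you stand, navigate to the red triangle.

turn left 49°, forward 9.7 m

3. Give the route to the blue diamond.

turn left 28°, forward 9.9 m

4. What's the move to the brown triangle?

turn left 43°, forward 6.6 m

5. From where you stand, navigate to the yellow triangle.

blocked — forward 7.3 m, then turn right 24°, forward 6.8 m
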